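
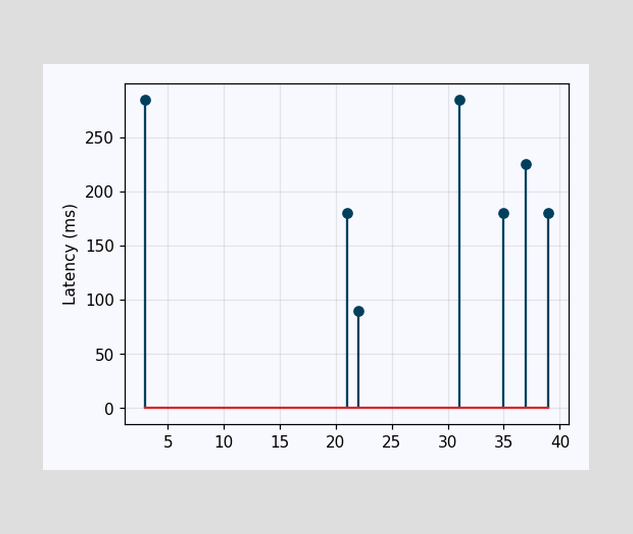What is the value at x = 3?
285ms

The stem at x=3 reaches 285ms.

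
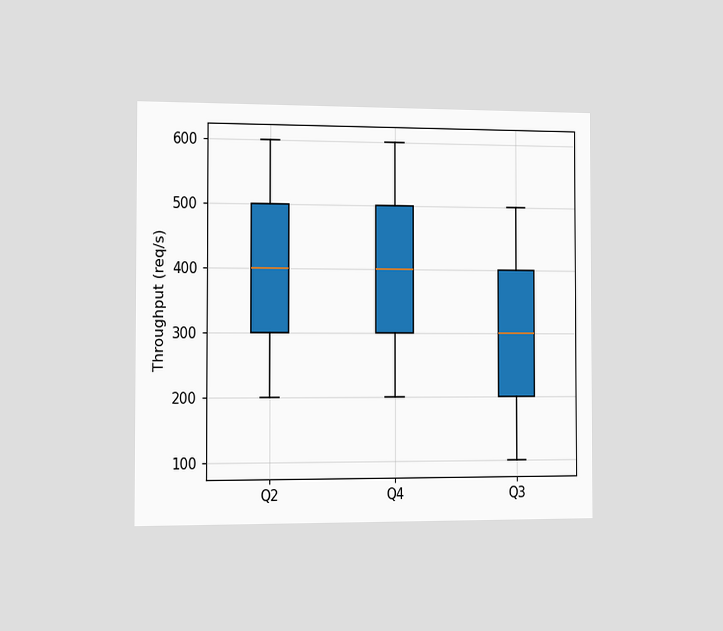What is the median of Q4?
400req/s

The chart is viewed slightly from the left. The median line in the Q4 box sits at 400req/s.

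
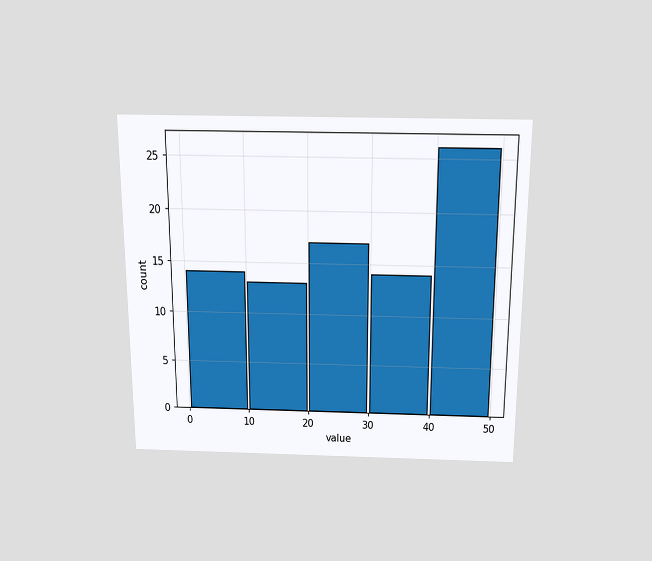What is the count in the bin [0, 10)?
14

The chart is viewed slightly from above. The [0, 10) bin has height 14.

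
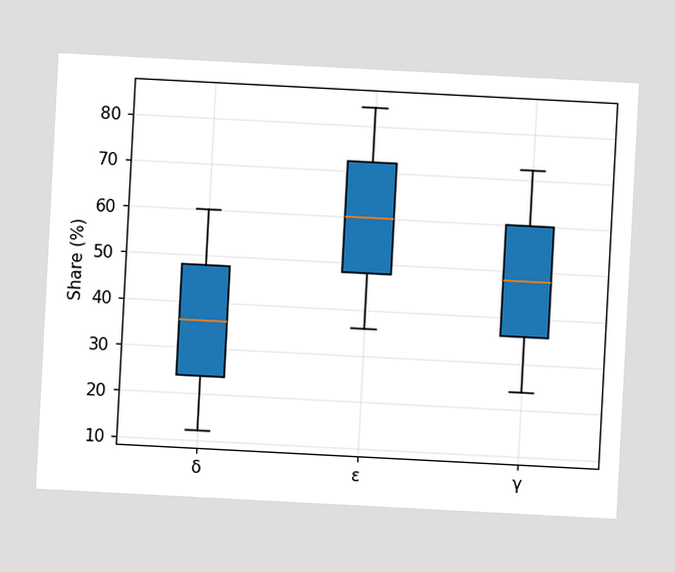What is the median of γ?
The chart is tilted about 3° clockwise. The median line in the γ box sits at 48%.

48%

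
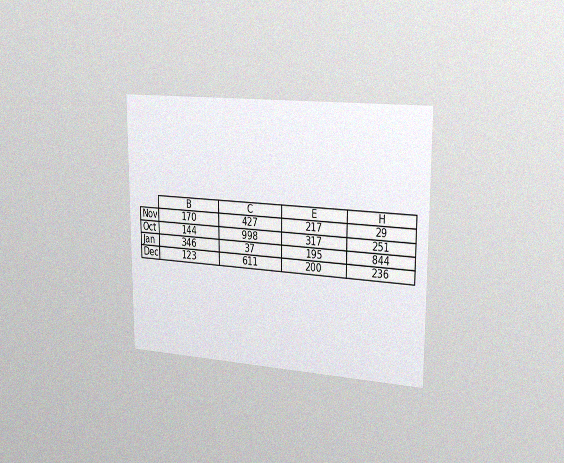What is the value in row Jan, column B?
346

The chart is viewed slightly from the right, with some photo noise. The (Jan, B) cell reads 346.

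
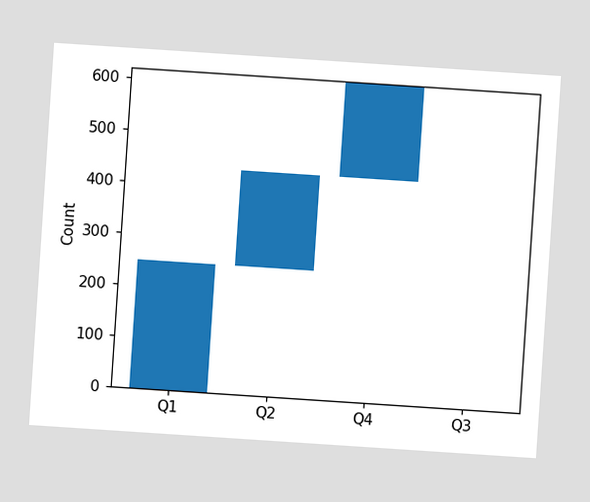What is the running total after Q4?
620

The chart is tilted about 4° clockwise. After Q4 the running total reaches 620.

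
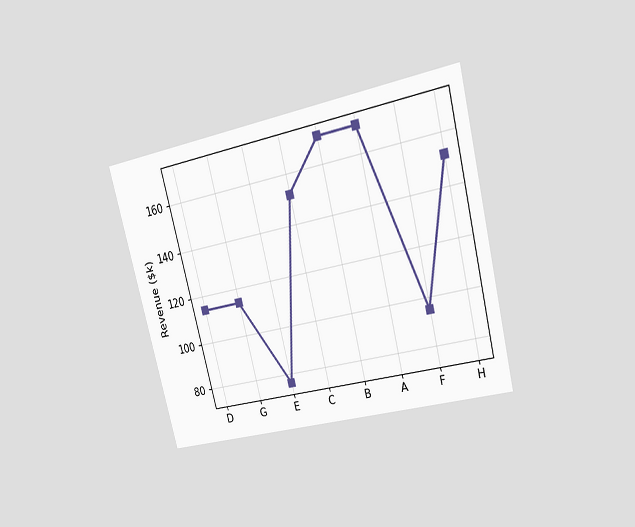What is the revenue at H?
The chart is tilted about 14° counter-clockwise and viewed at a slight angle. At H, the line is at $152k.

$152k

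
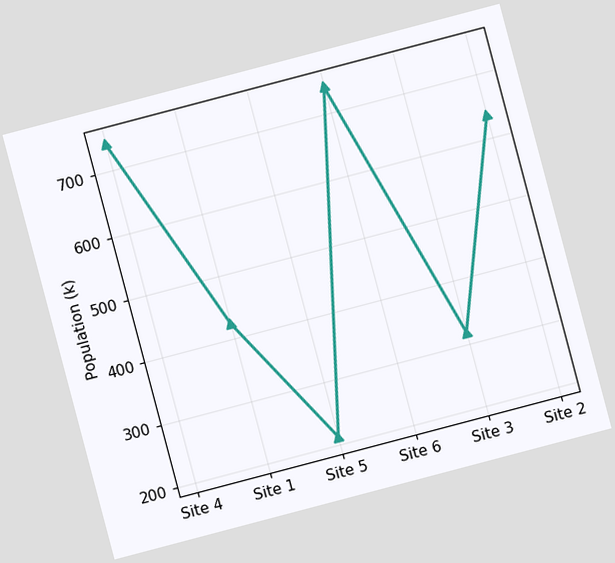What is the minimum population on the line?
The chart is tilted about 15° counter-clockwise. The lowest point is at Site 5, and reading across to the y-axis gives 212k.

212k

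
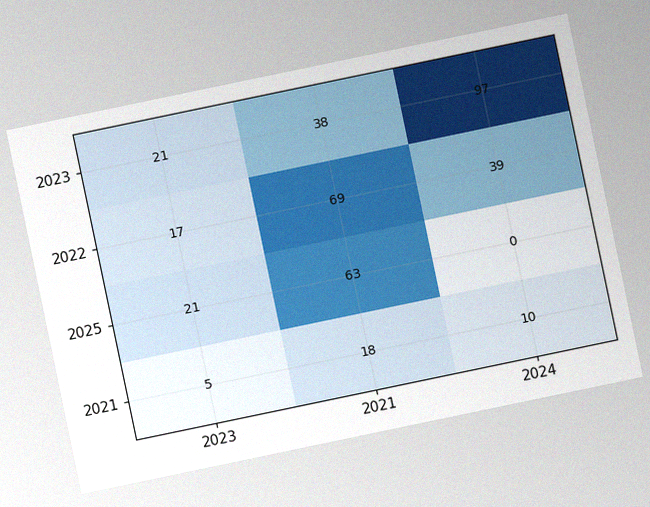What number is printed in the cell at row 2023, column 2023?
The chart is tilted about 12° counter-clockwise, with some photo noise. The (2023, 2023) cell reads 21.

21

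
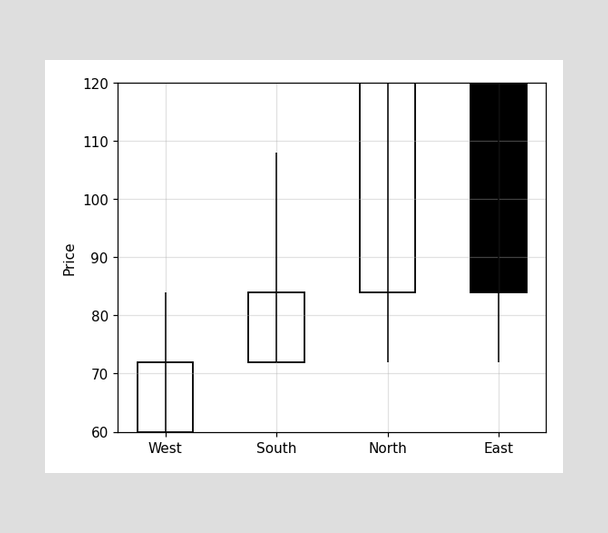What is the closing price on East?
84

The East candle closes at 84.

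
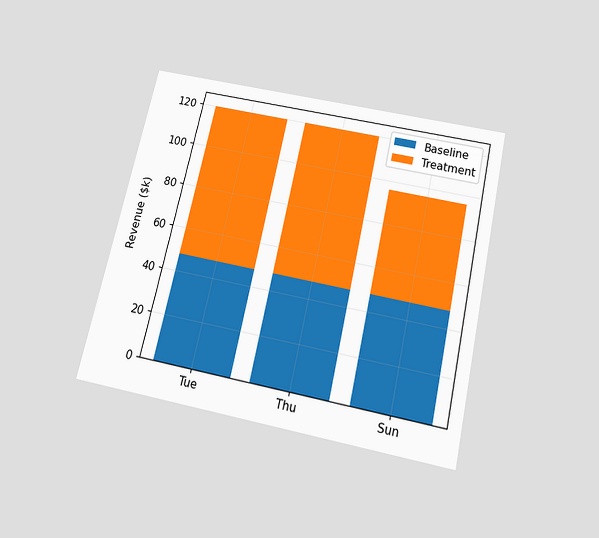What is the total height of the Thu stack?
The chart is tilted about 13° clockwise and viewed slightly from below. The Thu stack's top reaches $120k on the y-axis.

$120k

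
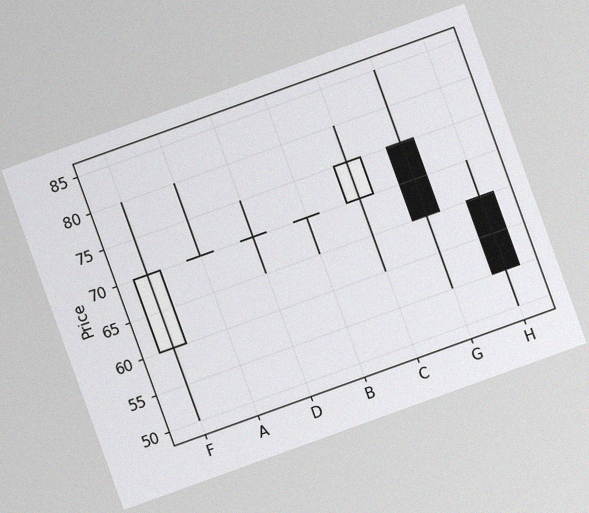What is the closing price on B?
The chart is tilted about 20° counter-clockwise, with some photo noise. The B candle closes at 70.

70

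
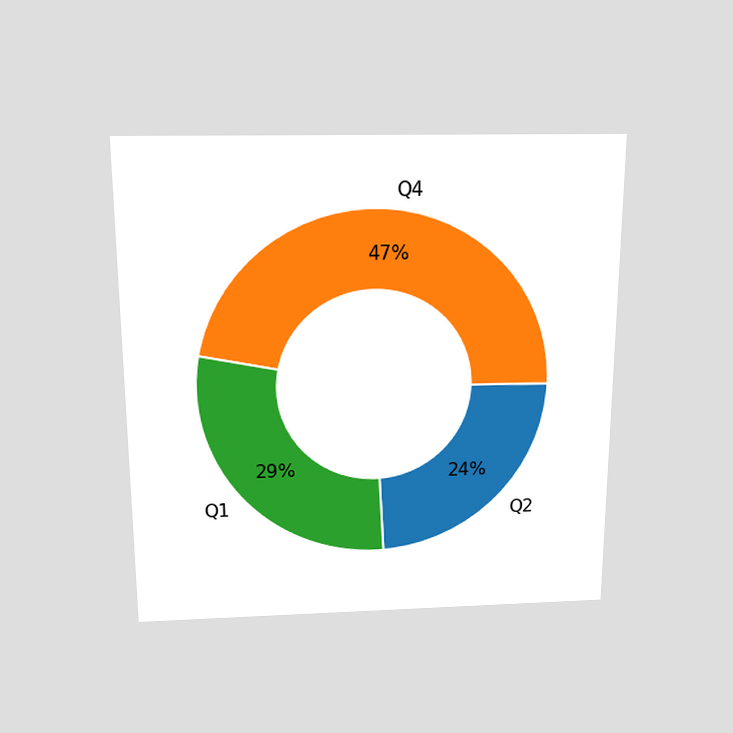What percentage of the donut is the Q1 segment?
The chart is viewed slightly from above. The Q1 segment takes up 29% of the ring.

29%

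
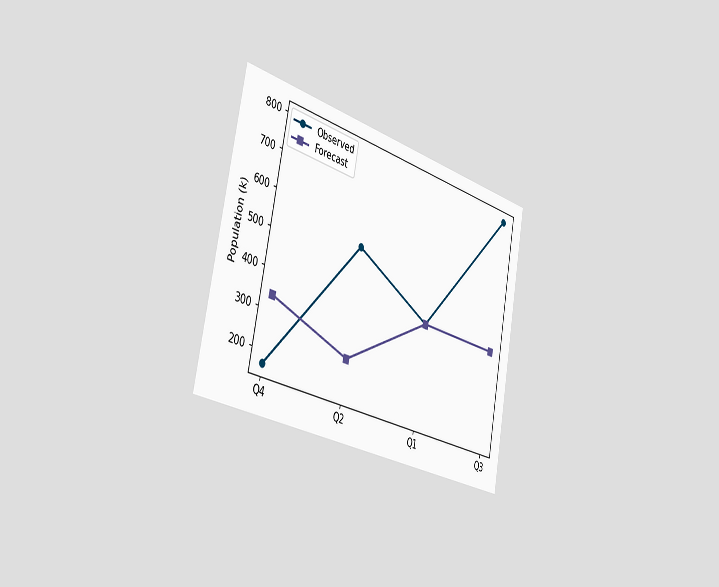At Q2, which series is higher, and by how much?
Observed, by 294k

The chart is tilted about 11° clockwise and viewed slightly from the left. At Q2, Observed sits above the other line by 294k.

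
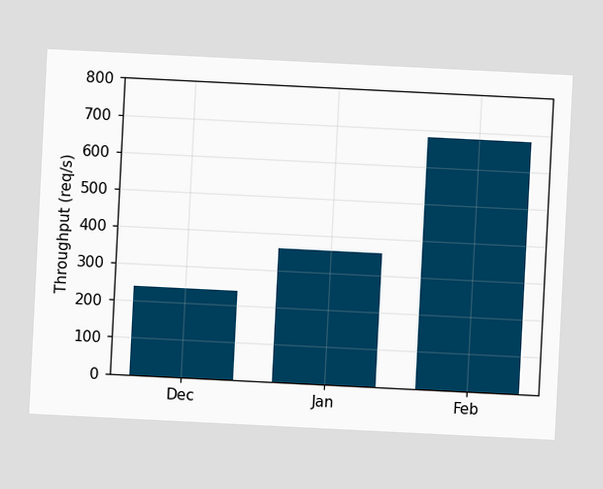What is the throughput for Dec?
The chart is tilted about 3° clockwise. Reading along the chart's y-axis, the Dec bar reaches 240req/s.

240req/s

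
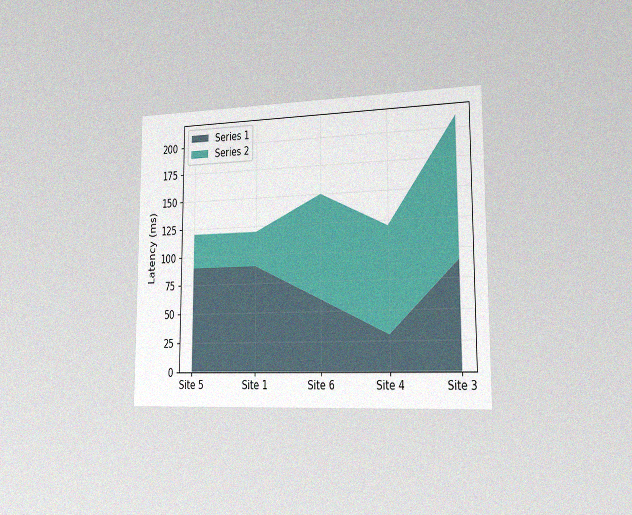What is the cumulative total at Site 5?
120ms

The chart is viewed slightly from the right, with some photo noise. The stacked total at Site 5 reaches 120ms.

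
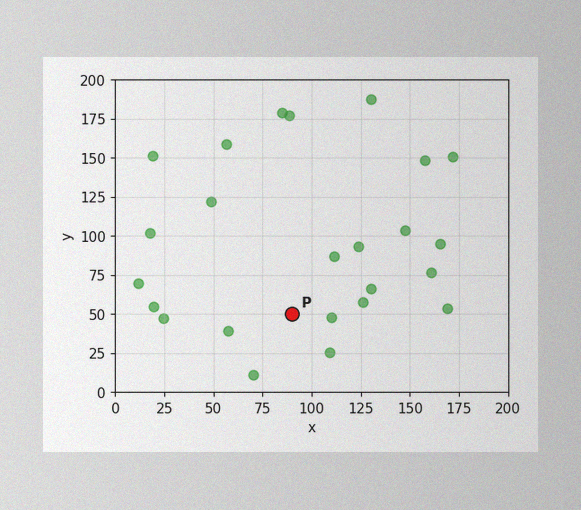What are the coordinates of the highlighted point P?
(90, 50)

The image has some photo noise and uneven lighting. Following the gridlines from P to each axis, P sits at (90, 50).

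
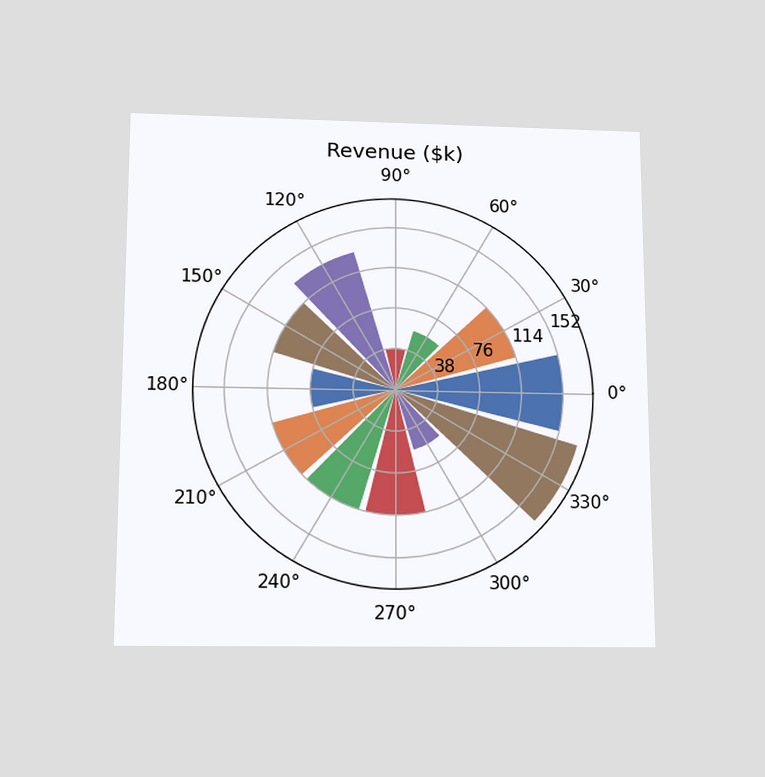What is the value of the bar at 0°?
$152k

The chart is viewed slightly from below. The bar at 0° reaches $152k on the radial axis.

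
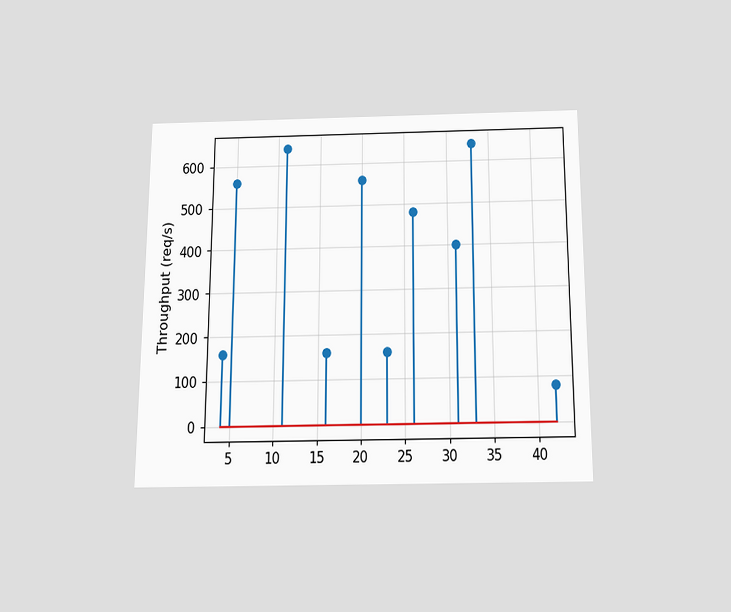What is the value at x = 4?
160req/s

The chart is viewed slightly from below. The stem at x=4 reaches 160req/s.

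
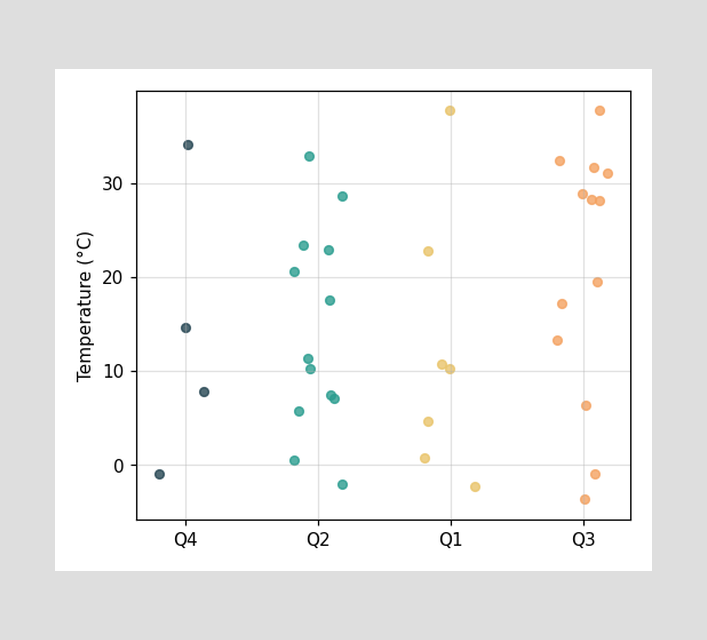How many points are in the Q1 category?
7

Counting the markers in the Q1 column gives 7.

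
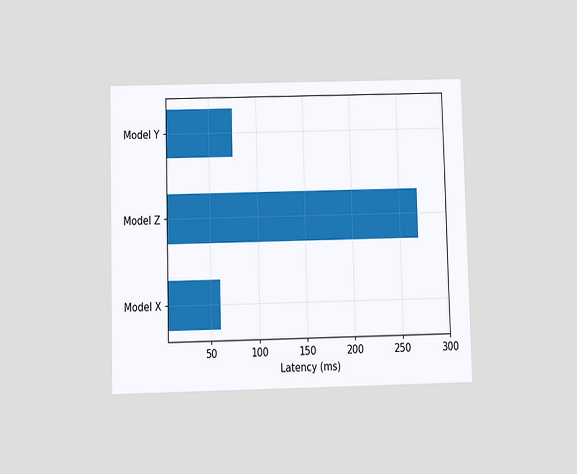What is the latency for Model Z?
The chart is viewed slightly from below. Reading along the chart's x-axis, the Model Z bar reaches 270ms.

270ms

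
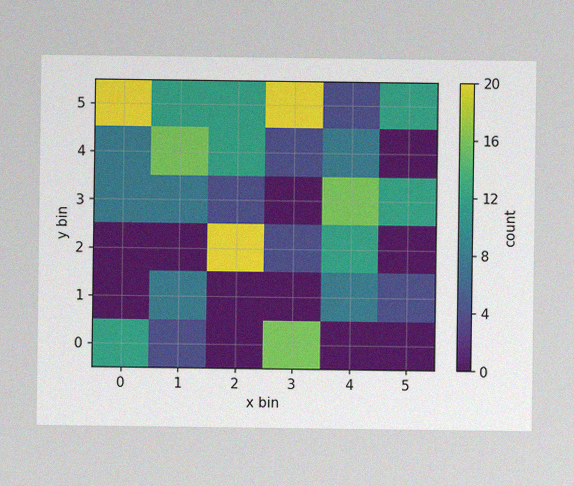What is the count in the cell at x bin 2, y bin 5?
The image has some photo noise and uneven lighting. Matching the cell (2, 5) against the colorbar gives 12.

12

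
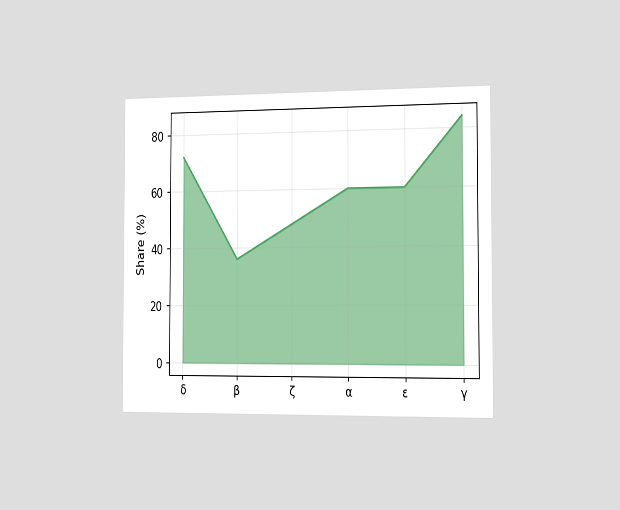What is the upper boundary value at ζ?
The chart is viewed slightly from the right. At ζ the upper boundary is at 48%.

48%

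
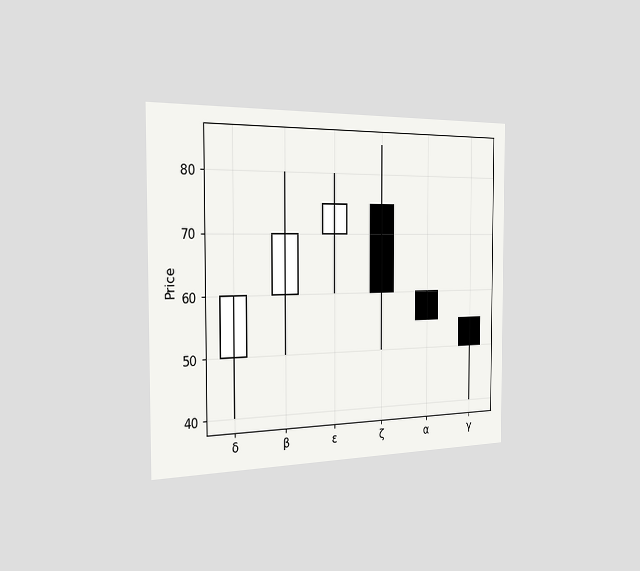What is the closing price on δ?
The chart is viewed slightly from the left. The δ candle closes at 60.

60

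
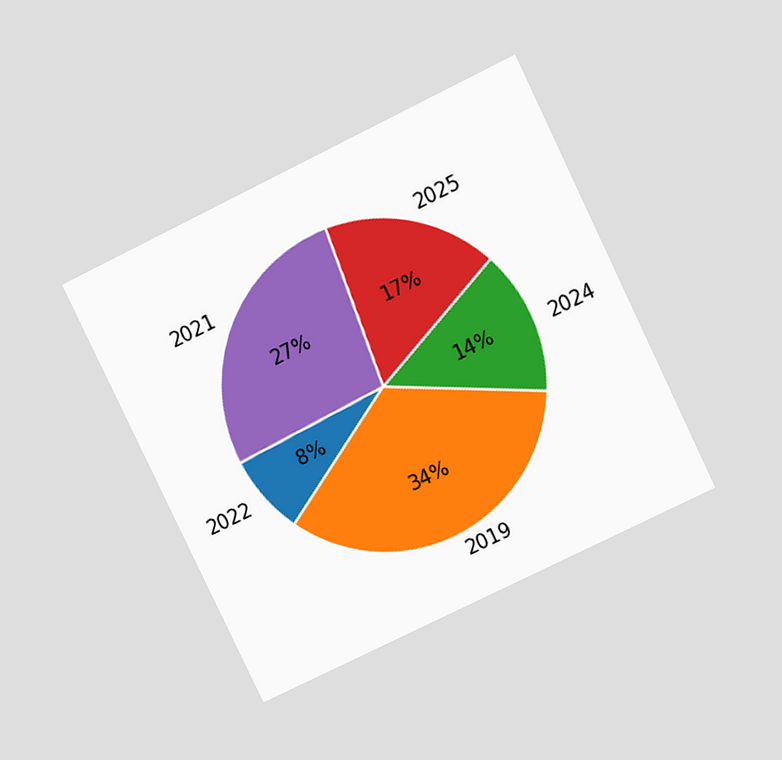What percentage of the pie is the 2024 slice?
14%

The chart is tilted about 26° counter-clockwise and viewed at a slight angle. The 2024 slice takes up 14% of the pie.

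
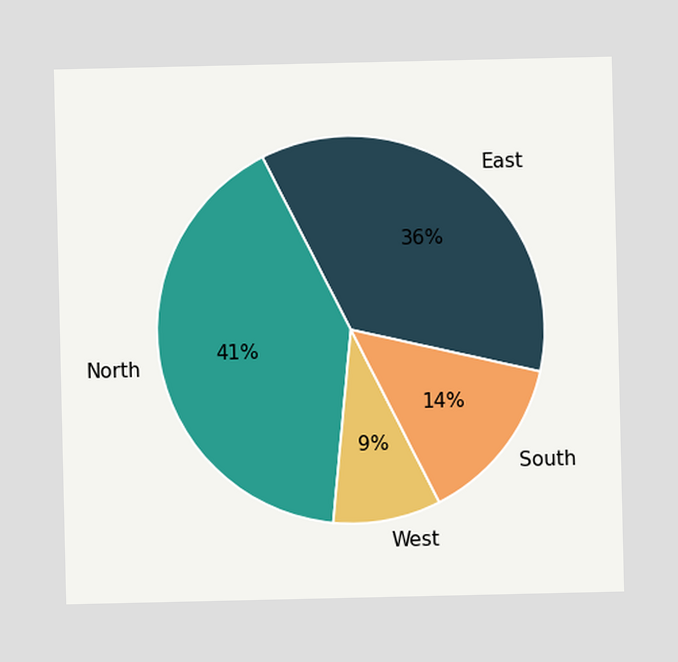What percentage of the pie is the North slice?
41%

The North slice takes up 41% of the pie.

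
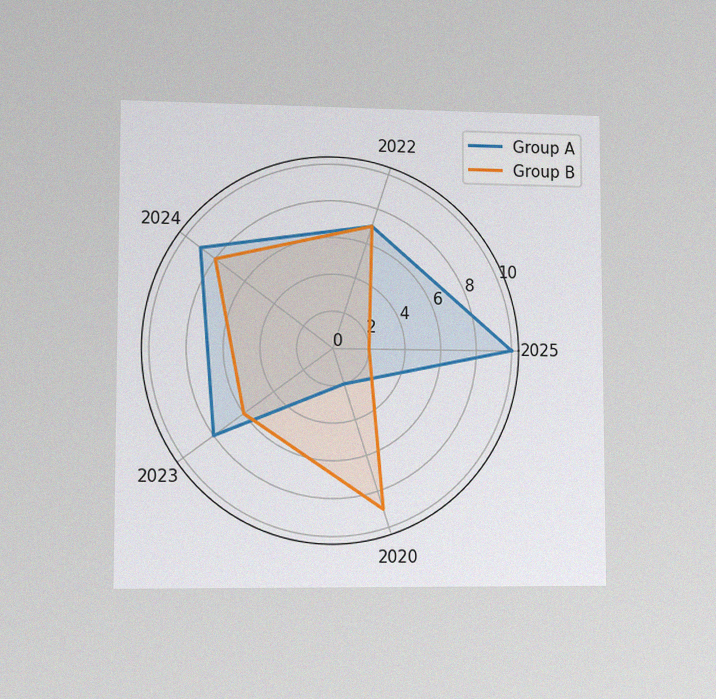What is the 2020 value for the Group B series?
9

The chart is viewed at a slight angle, with some photo noise. On the 2020 axis, Group B reaches 9.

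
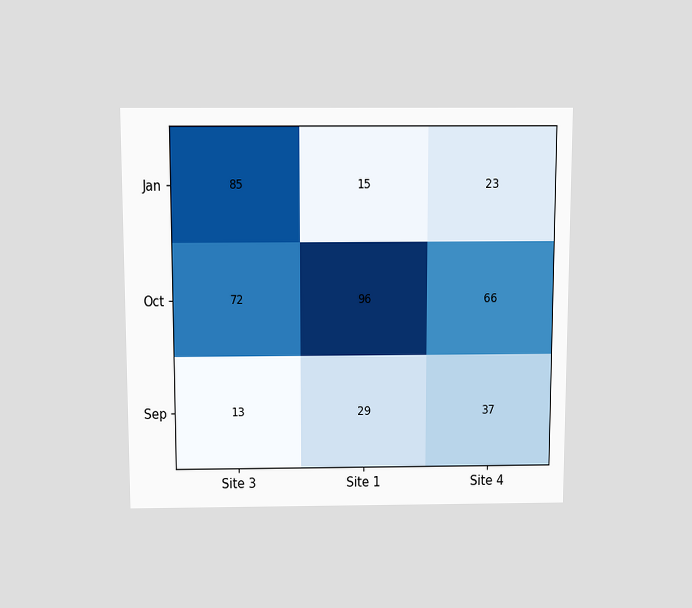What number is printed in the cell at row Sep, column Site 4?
The chart is viewed slightly from above. The (Sep, Site 4) cell reads 37.

37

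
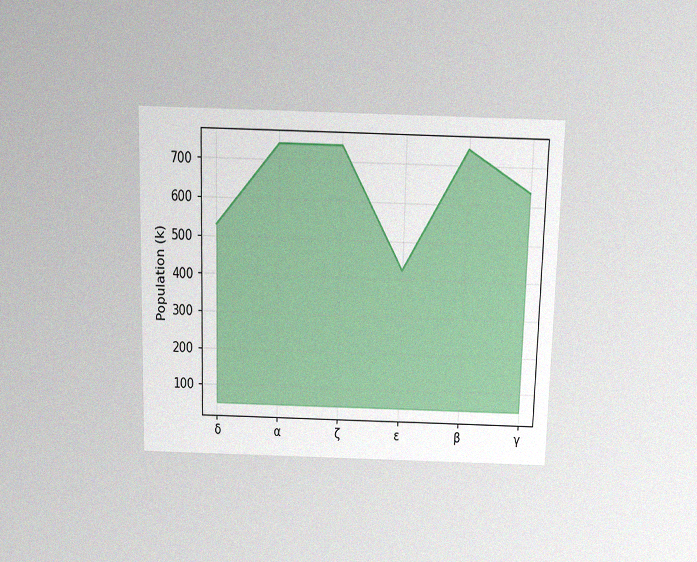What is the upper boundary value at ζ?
The chart is viewed slightly from above, with some photo noise. At ζ the upper boundary is at 742k.

742k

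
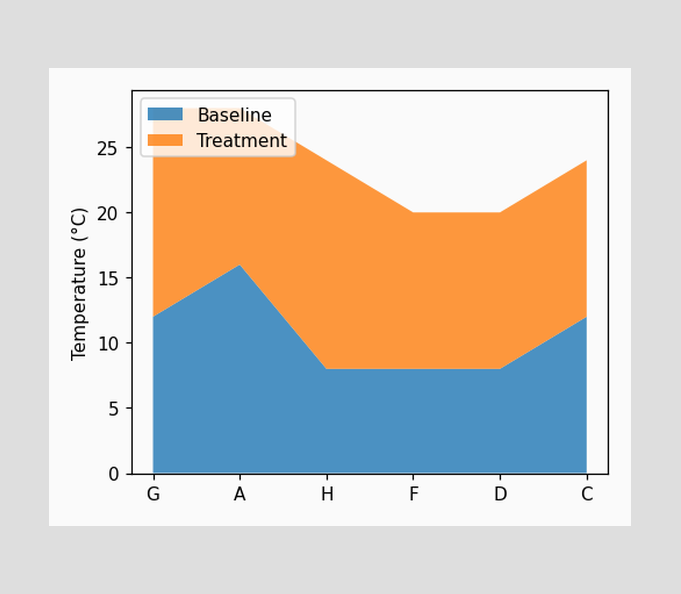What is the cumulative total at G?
28°C

The stacked total at G reaches 28°C.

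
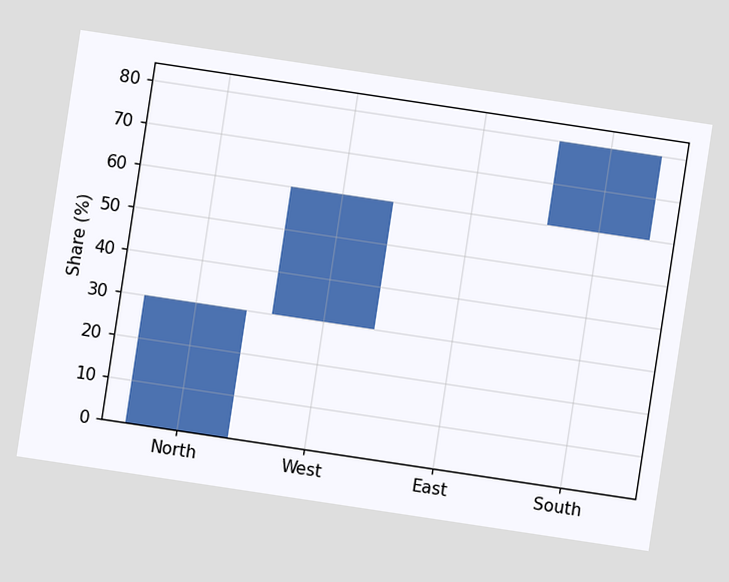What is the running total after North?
30%

The chart is tilted about 9° clockwise. After North the running total reaches 30%.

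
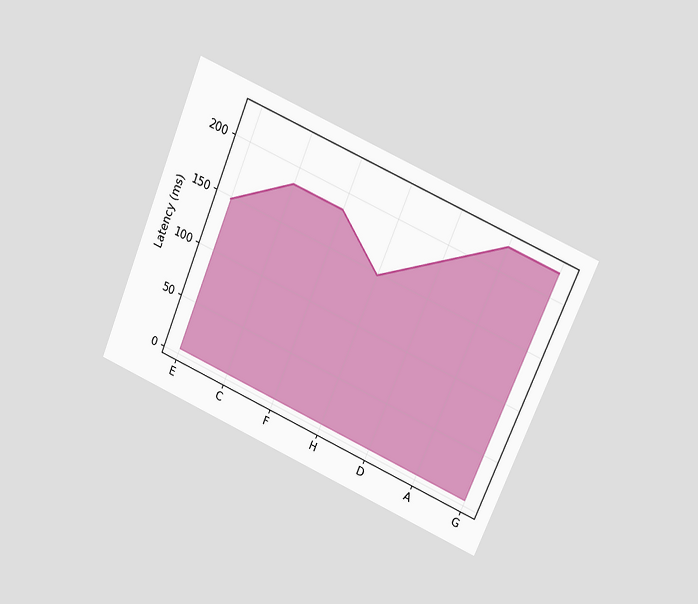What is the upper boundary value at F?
185ms

The chart is tilted about 23° clockwise and viewed at a slight angle. At F the upper boundary is at 185ms.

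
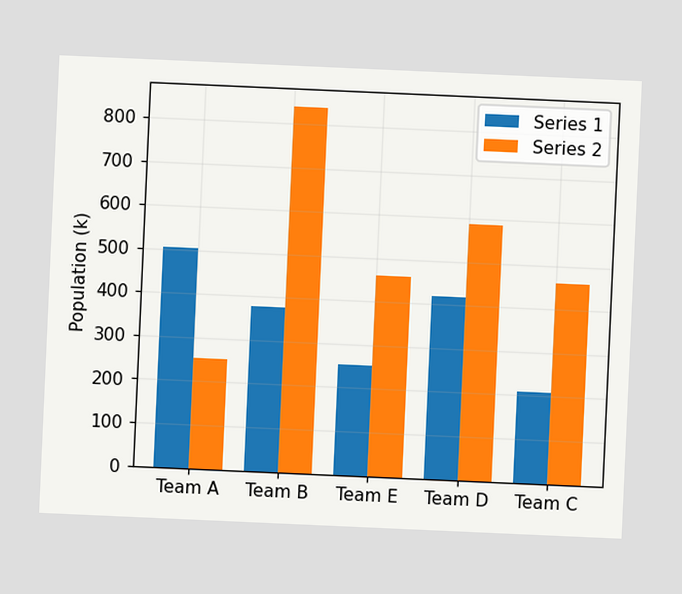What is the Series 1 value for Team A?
The chart is tilted about 3° clockwise. The Series 1 bar at Team A reaches 504k on the y-axis.

504k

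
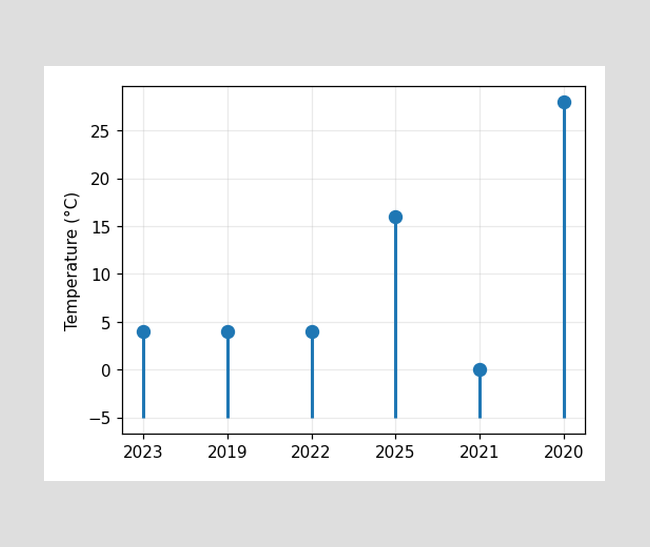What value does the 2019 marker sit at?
4°C

The 2019 marker sits at 4°C.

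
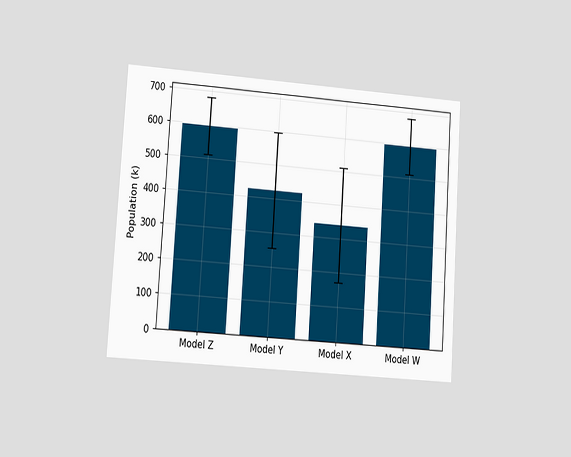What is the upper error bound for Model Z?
680k

The chart is tilted about 4° clockwise and viewed at a slight angle. The Model Z bar's upper whisker reaches 680k.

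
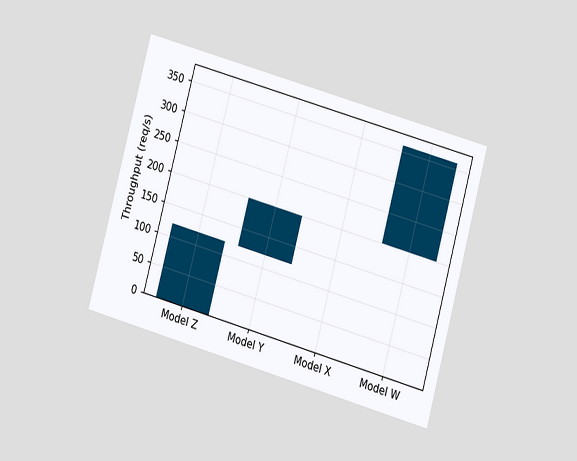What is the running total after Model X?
The chart is tilted about 15° clockwise and viewed at a slight angle. After Model X the running total reaches 200req/s.

200req/s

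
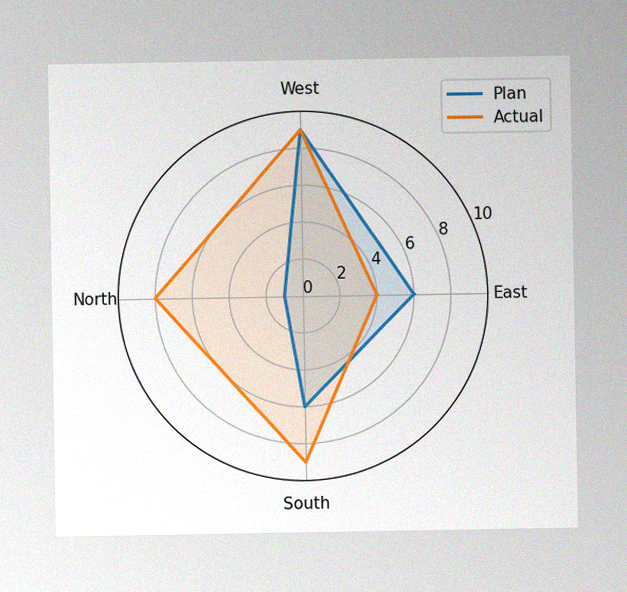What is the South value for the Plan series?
The image has some photo noise and uneven lighting. On the South axis, Plan reaches 6.

6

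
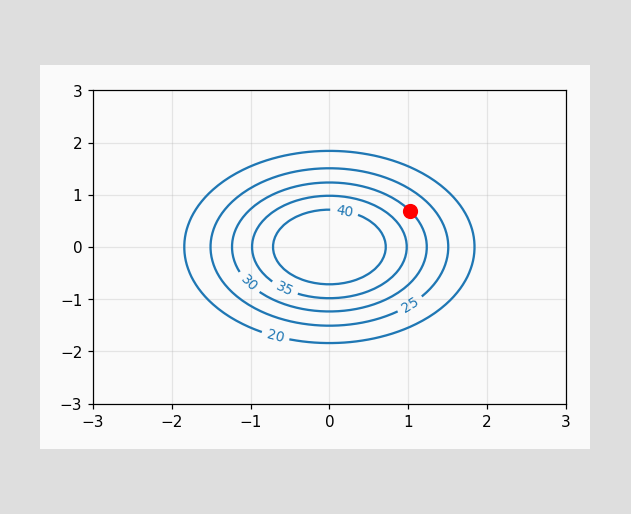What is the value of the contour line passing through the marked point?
The marked point sits on the contour labelled 30.

30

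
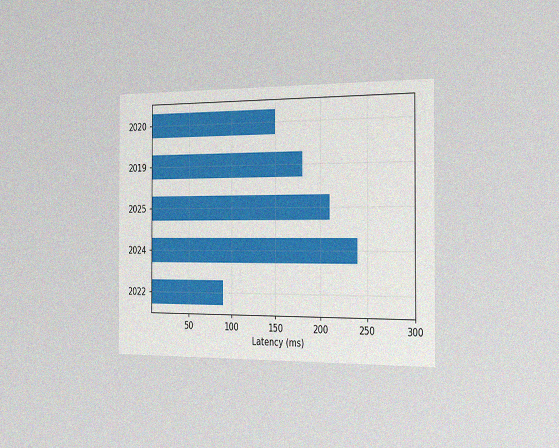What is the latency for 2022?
The chart is viewed slightly from the right, with some photo noise. Reading along the chart's x-axis, the 2022 bar reaches 90ms.

90ms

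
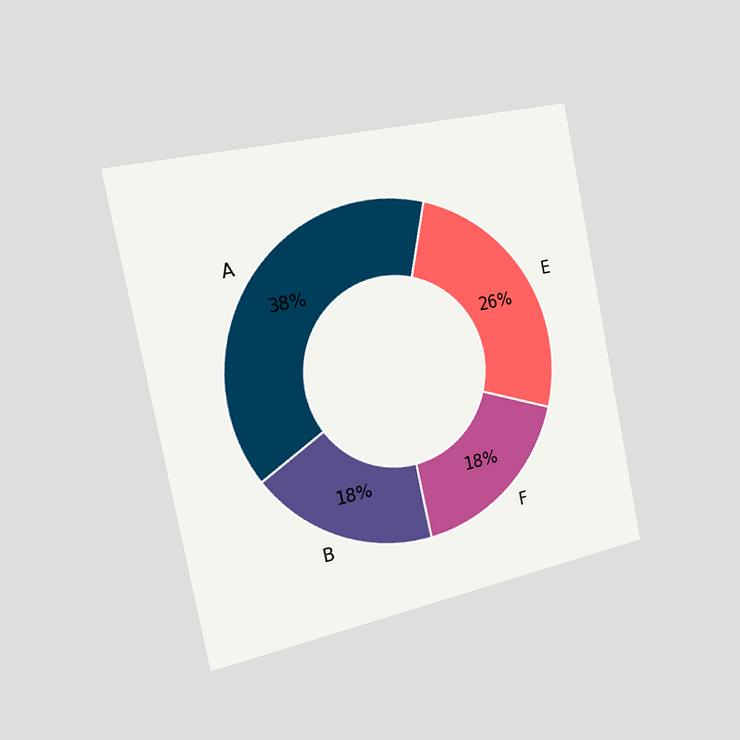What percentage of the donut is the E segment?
26%

The chart is tilted about 12° counter-clockwise and viewed slightly from the left. The E segment takes up 26% of the ring.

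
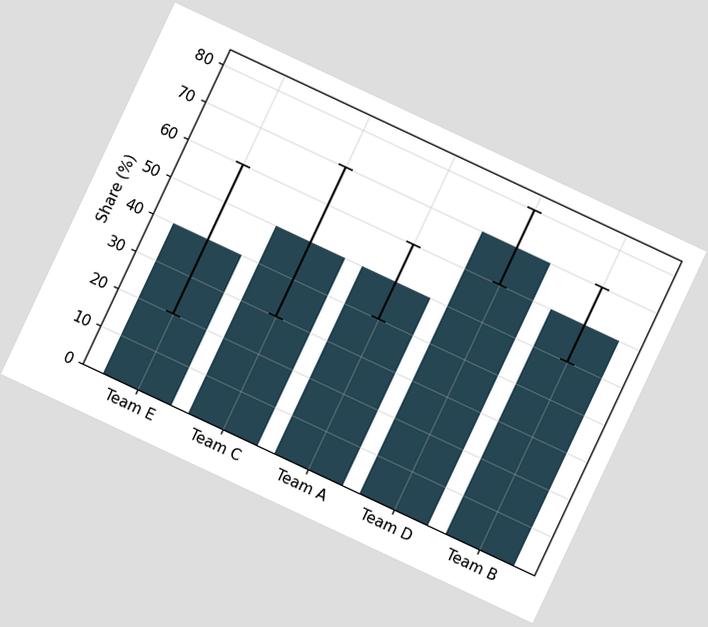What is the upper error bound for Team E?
The chart is tilted about 25° clockwise. The Team E bar's upper whisker reaches 60%.

60%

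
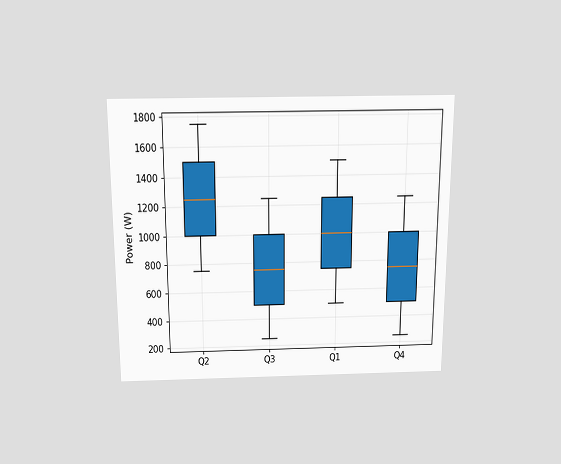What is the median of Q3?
750W

The chart is viewed slightly from above. The median line in the Q3 box sits at 750W.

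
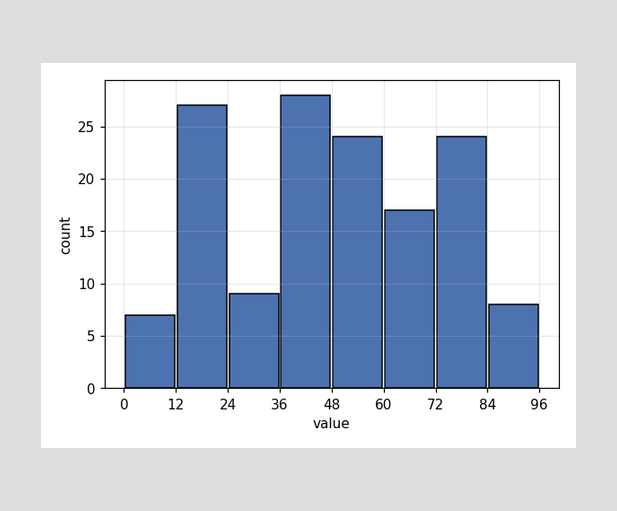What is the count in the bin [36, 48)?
The [36, 48) bin has height 28.

28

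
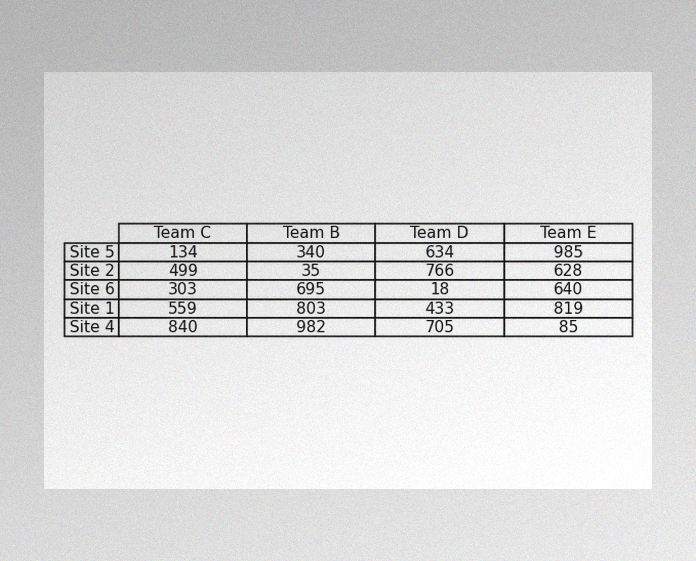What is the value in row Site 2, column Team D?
The image has some photo noise and uneven lighting. The (Site 2, Team D) cell reads 766.

766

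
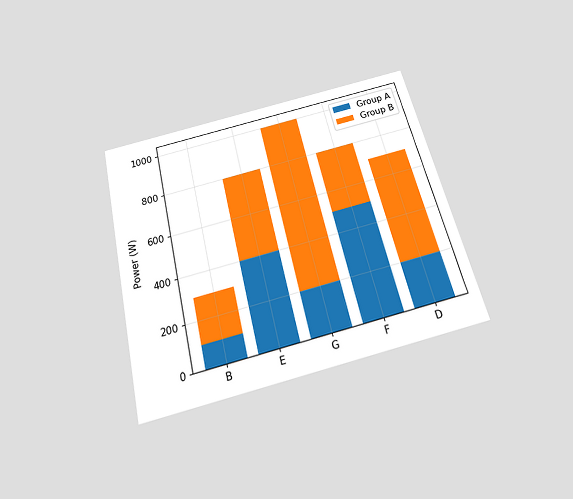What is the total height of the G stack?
The chart is tilted about 14° counter-clockwise and viewed slightly from below. The G stack's top reaches 1000W on the y-axis.

1000W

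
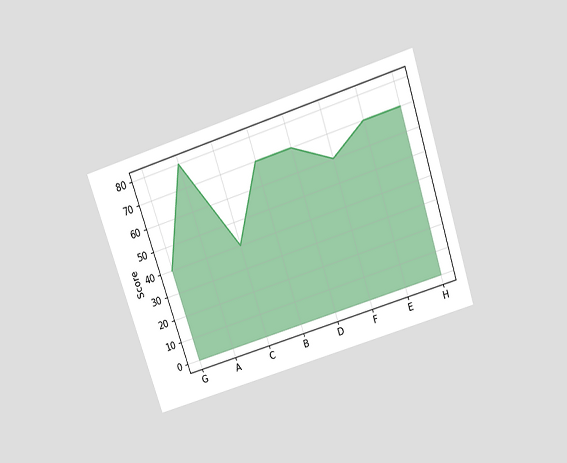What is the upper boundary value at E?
The chart is tilted about 18° counter-clockwise and viewed slightly from above. At E the upper boundary is at 70.

70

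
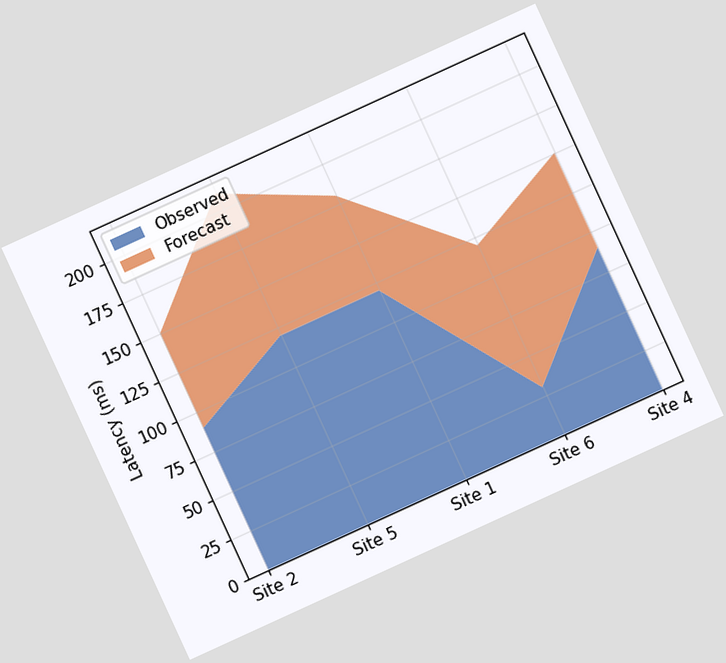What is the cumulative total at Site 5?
210ms

The chart is tilted about 25° counter-clockwise. The stacked total at Site 5 reaches 210ms.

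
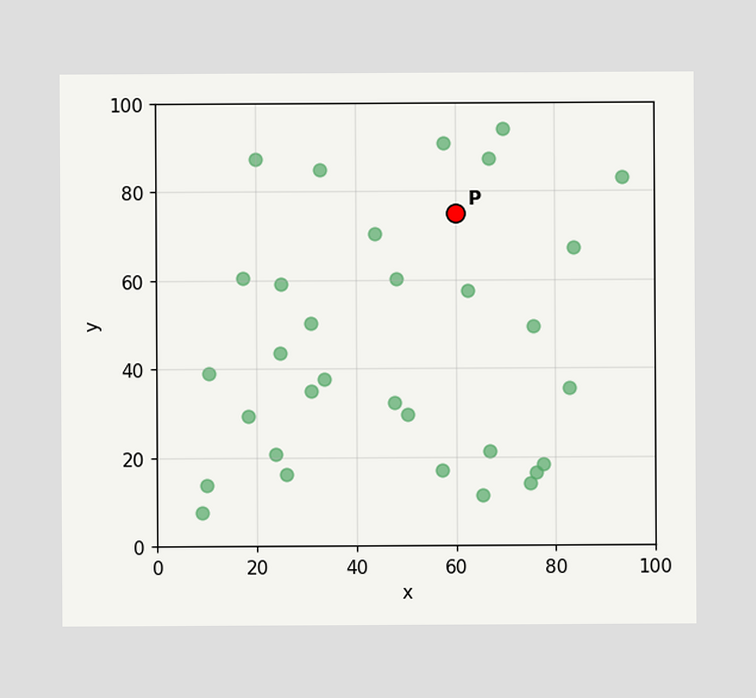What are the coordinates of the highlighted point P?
(60, 75)

Following the gridlines from P to each axis, P sits at (60, 75).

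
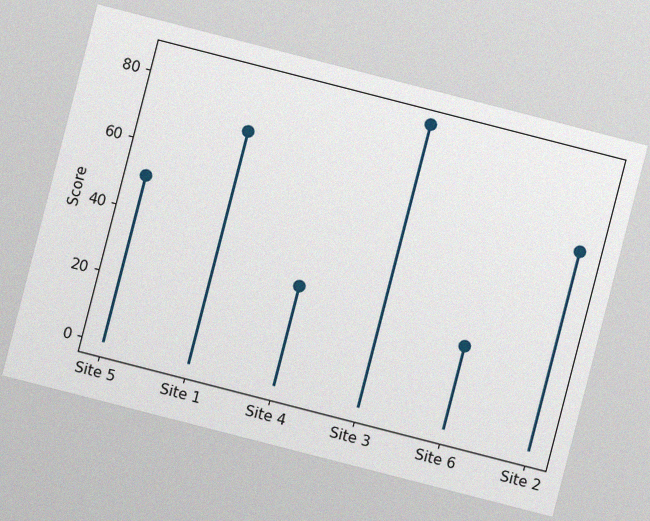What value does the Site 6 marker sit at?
25

The chart is tilted about 14° clockwise, with some photo noise. The Site 6 marker sits at 25.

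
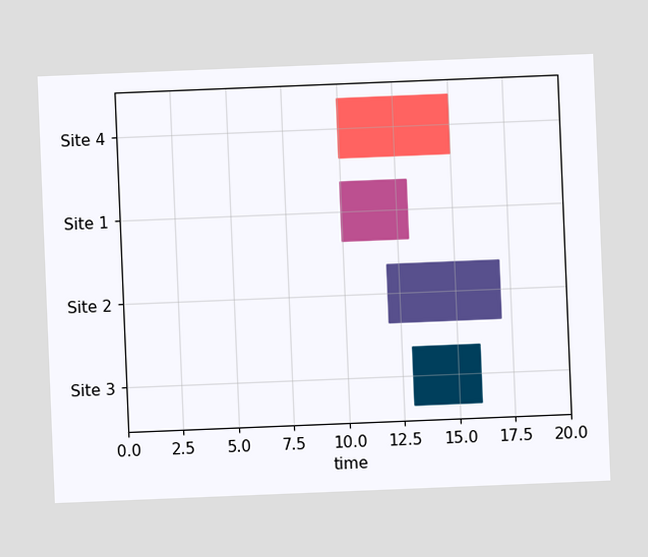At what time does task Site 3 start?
The chart is tilted about 2° counter-clockwise. The Site 3 bar begins at t=13.

13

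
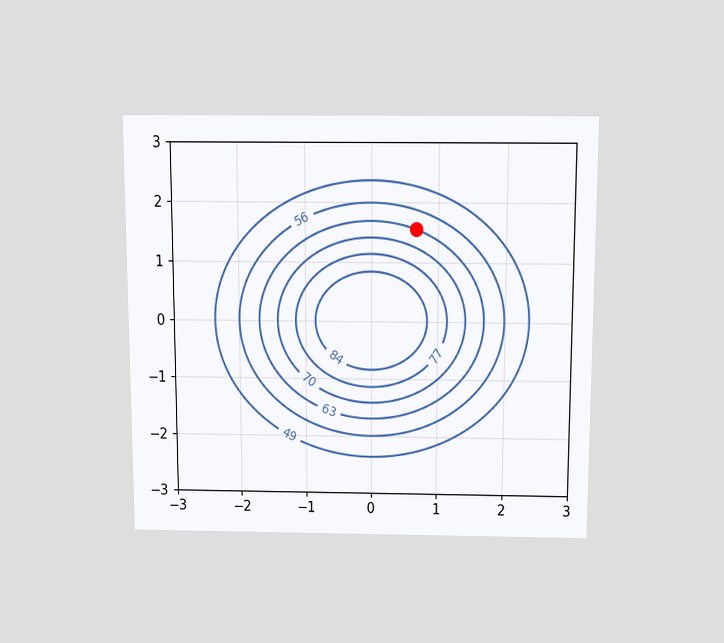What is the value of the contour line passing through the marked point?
63

The chart is viewed slightly from above. The marked point sits on the contour labelled 63.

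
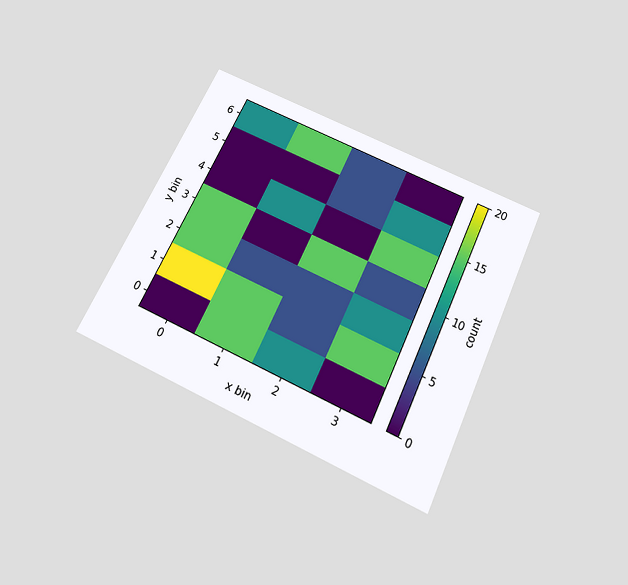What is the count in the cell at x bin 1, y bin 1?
The chart is tilted about 25° clockwise and viewed slightly from below. Matching the cell (1, 1) against the colorbar gives 15.

15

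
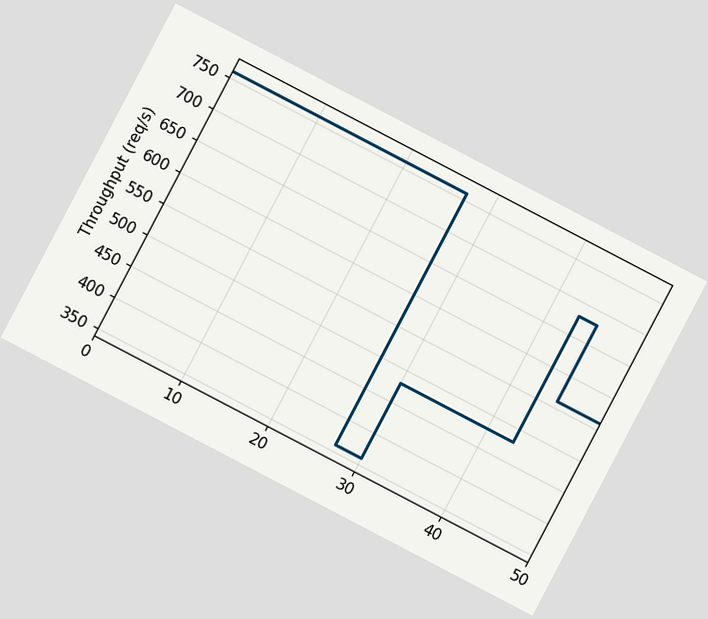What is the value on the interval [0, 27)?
The chart is tilted about 28° clockwise. On [0, 27) the step sits at 760req/s.

760req/s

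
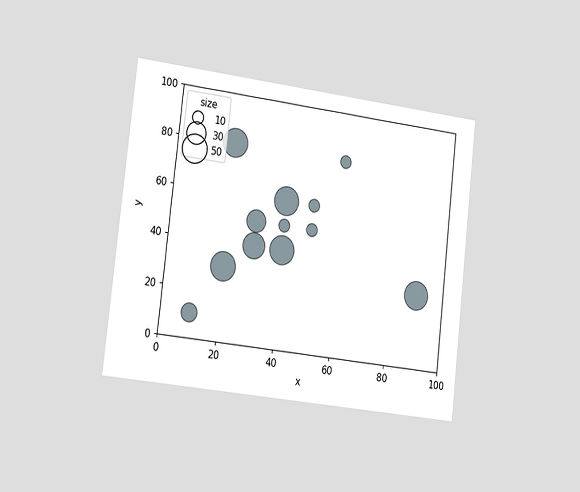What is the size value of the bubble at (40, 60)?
50

The chart is tilted about 7° clockwise and viewed slightly from the left. Matching the bubble at (40, 60) against the size legend gives 50.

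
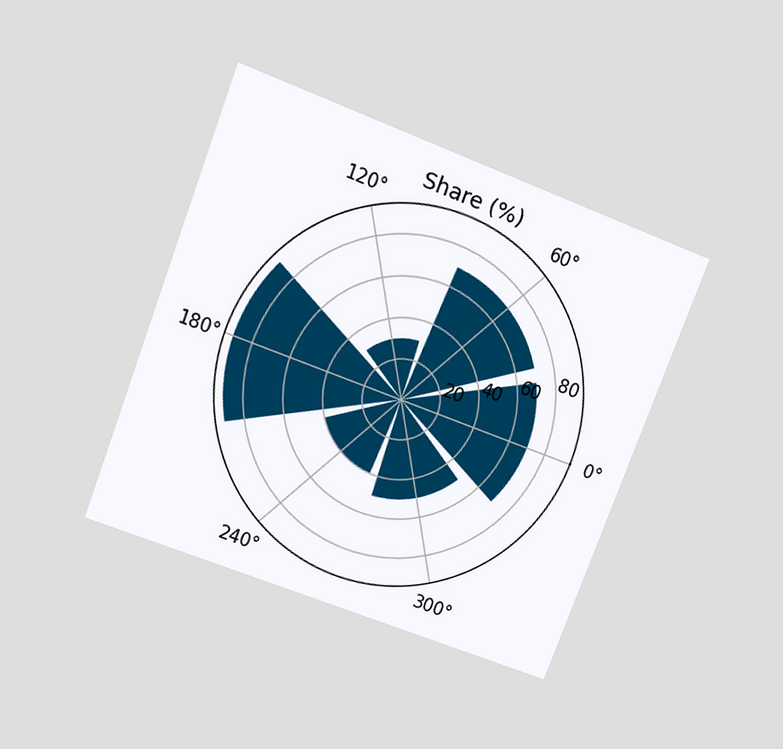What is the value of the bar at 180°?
The chart is tilted about 21° clockwise and viewed slightly from above. The bar at 180° reaches 90% on the radial axis.

90%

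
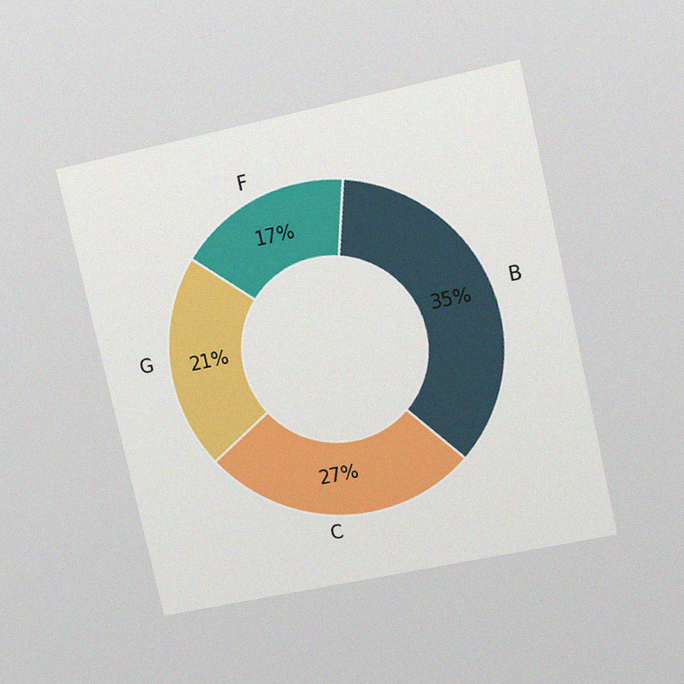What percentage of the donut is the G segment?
21%

The chart is tilted about 13° counter-clockwise and viewed at a slight angle, with some photo noise. The G segment takes up 21% of the ring.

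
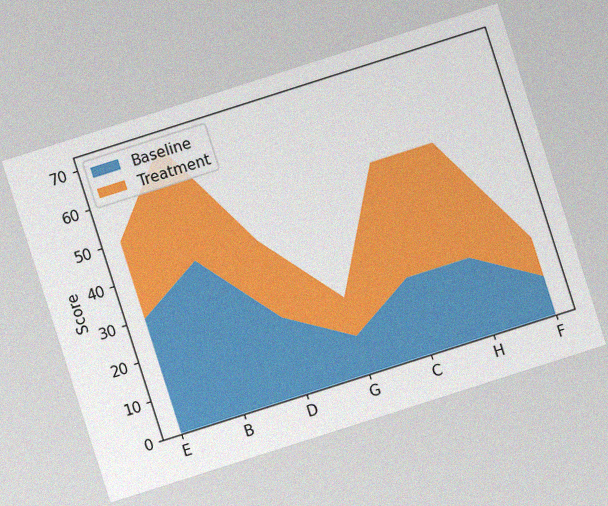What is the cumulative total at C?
The chart is tilted about 18° counter-clockwise, with some photo noise. The stacked total at C reaches 50.

50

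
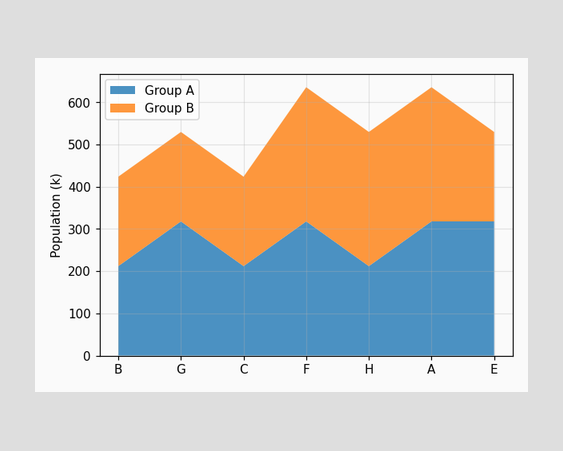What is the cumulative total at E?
The stacked total at E reaches 530k.

530k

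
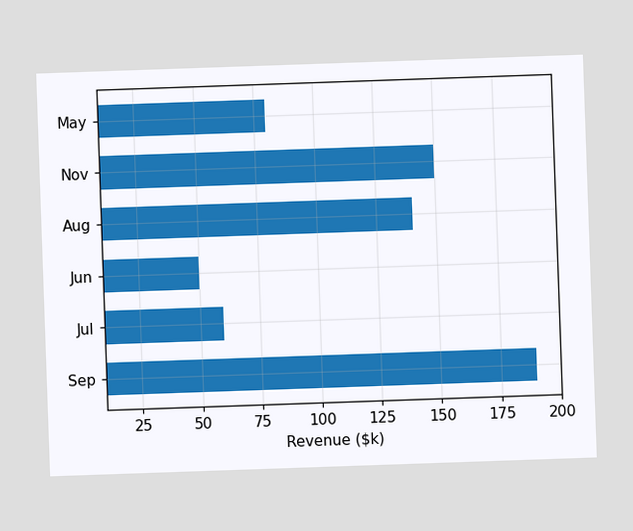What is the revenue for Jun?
$50k

Reading along the chart's x-axis, the Jun bar reaches $50k.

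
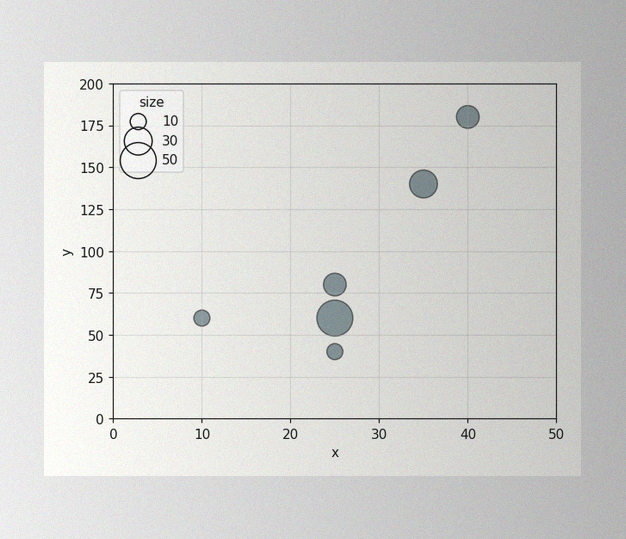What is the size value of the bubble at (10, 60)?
10

The image has some photo noise and uneven lighting. Matching the bubble at (10, 60) against the size legend gives 10.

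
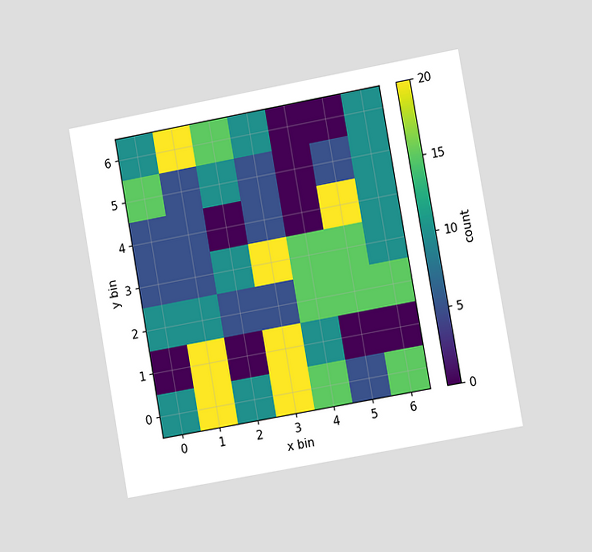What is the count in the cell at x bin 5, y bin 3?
15

The chart is tilted about 10° counter-clockwise and viewed slightly from the right. Matching the cell (5, 3) against the colorbar gives 15.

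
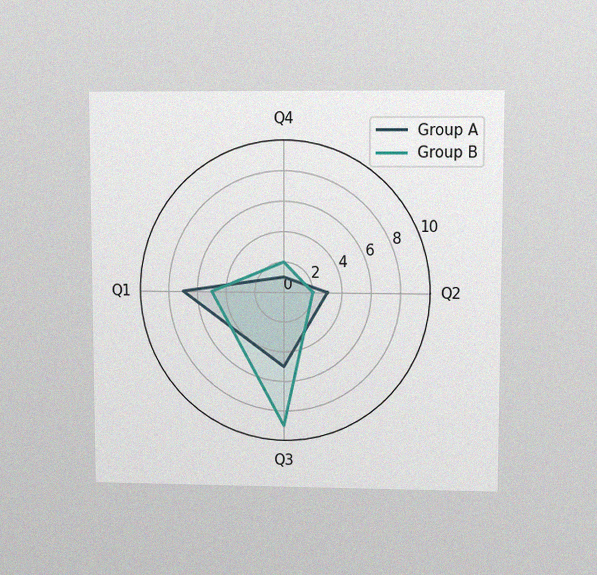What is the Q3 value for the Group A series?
The chart is viewed at a slight angle, with some photo noise. On the Q3 axis, Group A reaches 5.

5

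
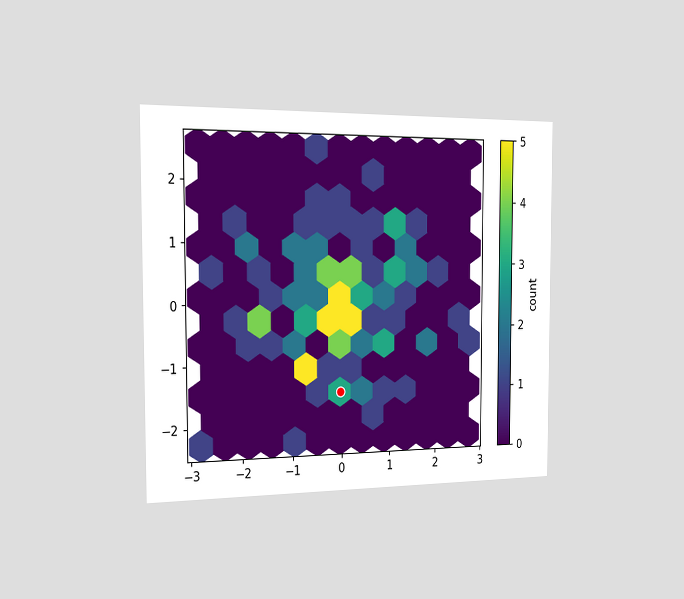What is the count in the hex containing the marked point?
3

The chart is viewed slightly from the left. The marked hex reads 3 on the colorbar.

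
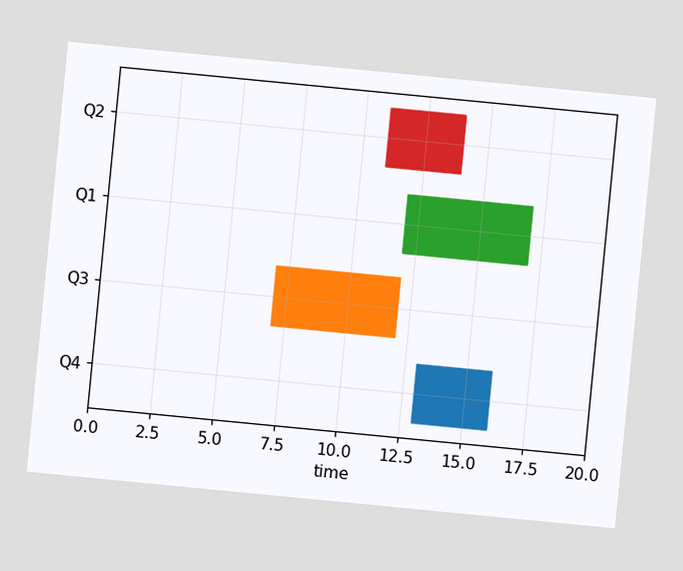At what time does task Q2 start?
The chart is tilted about 6° clockwise. The Q2 bar begins at t=11.

11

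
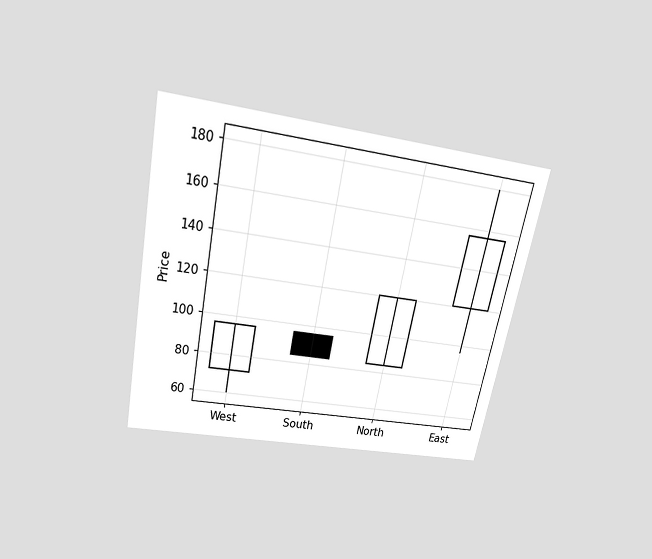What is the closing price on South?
The chart is tilted about 11° clockwise and viewed slightly from above. The South candle closes at 84.

84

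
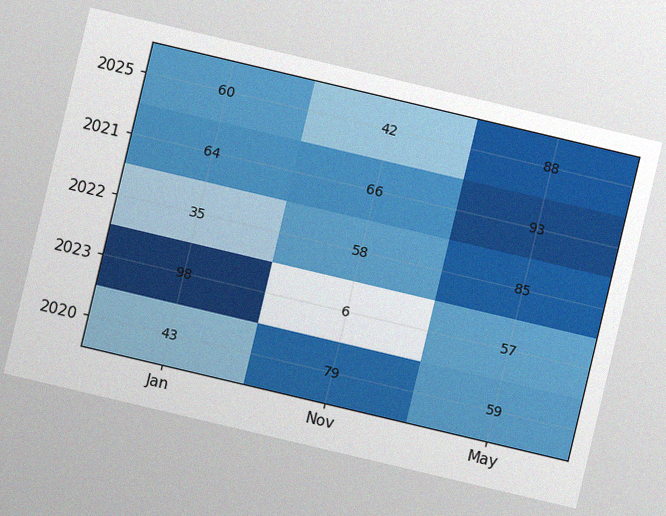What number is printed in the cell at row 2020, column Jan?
The chart is tilted about 13° clockwise, with some photo noise. The (2020, Jan) cell reads 43.

43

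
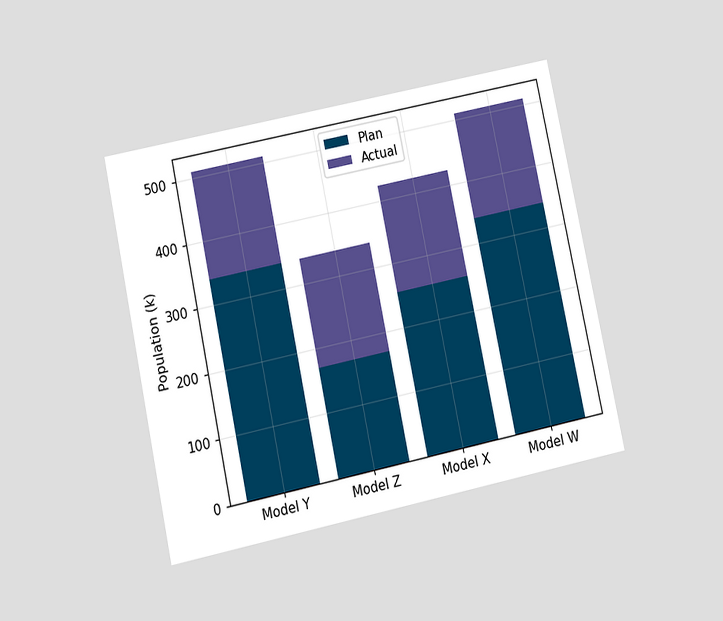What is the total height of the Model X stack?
425k

The chart is tilted about 12° counter-clockwise and viewed at a slight angle. The Model X stack's top reaches 425k on the y-axis.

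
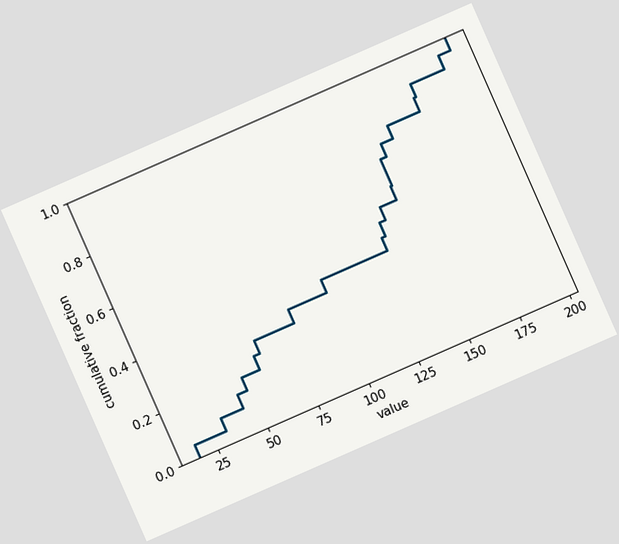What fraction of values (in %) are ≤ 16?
The chart is tilted about 24° counter-clockwise. At x=16 the ECDF step is at 5%.

5%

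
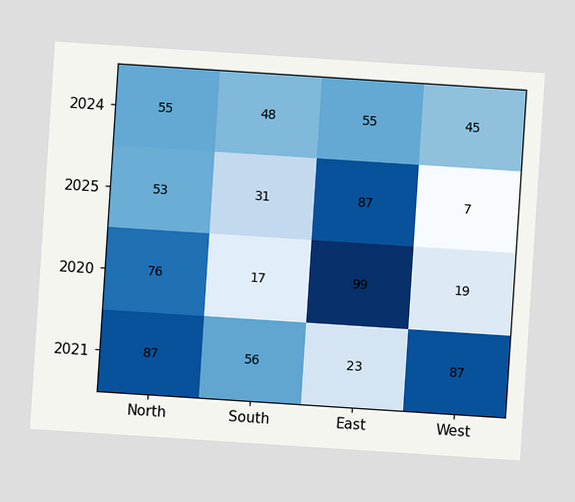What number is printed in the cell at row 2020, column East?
99

The chart is tilted about 4° clockwise. The (2020, East) cell reads 99.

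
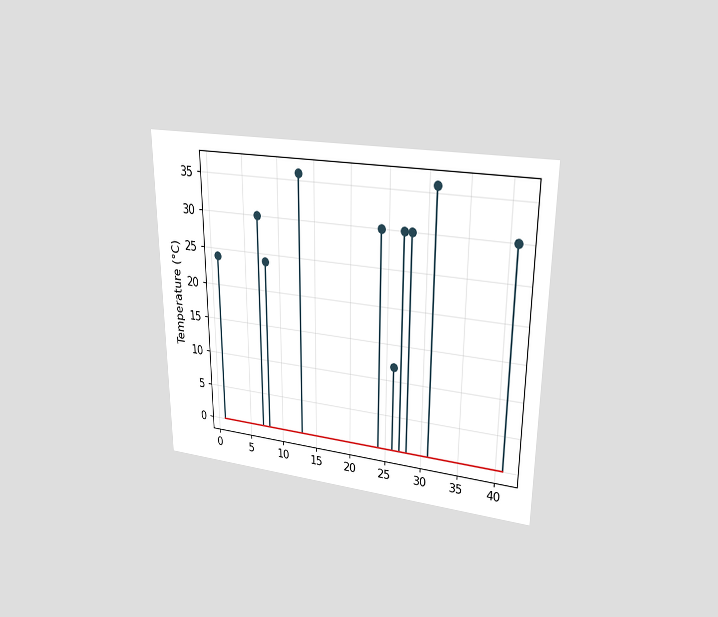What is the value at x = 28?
The chart is viewed at a slight angle. The stem at x=28 reaches 30°C.

30°C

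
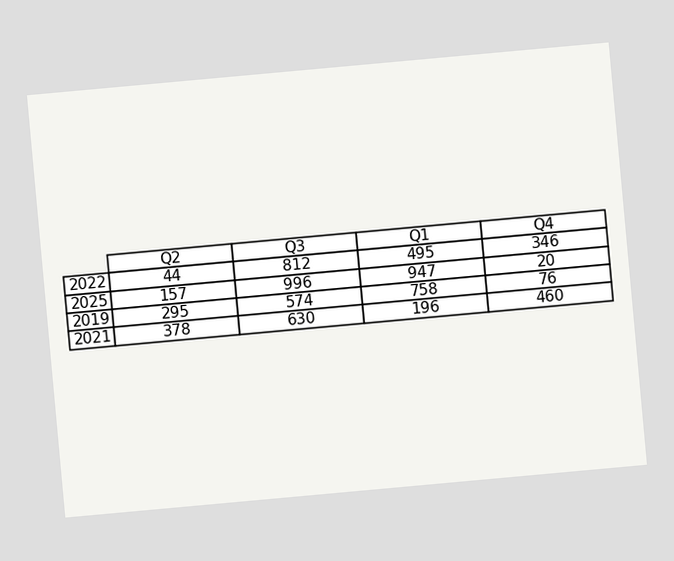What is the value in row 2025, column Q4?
The chart is tilted about 5° counter-clockwise. The (2025, Q4) cell reads 20.

20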